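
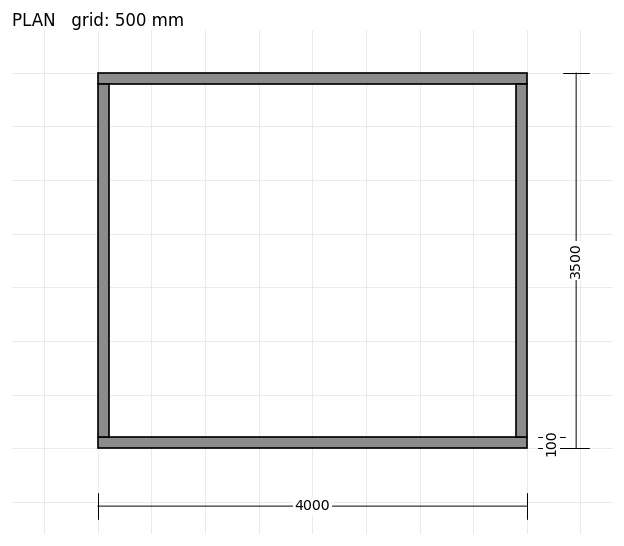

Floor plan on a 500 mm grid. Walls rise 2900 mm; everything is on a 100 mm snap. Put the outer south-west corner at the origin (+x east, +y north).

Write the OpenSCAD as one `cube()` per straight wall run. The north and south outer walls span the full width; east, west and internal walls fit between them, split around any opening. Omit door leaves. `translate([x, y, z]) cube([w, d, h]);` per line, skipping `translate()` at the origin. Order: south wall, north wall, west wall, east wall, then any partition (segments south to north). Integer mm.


cube([4000, 100, 2900]);
translate([0, 3400, 0]) cube([4000, 100, 2900]);
translate([0, 100, 0]) cube([100, 3300, 2900]);
translate([3900, 100, 0]) cube([100, 3300, 2900]);


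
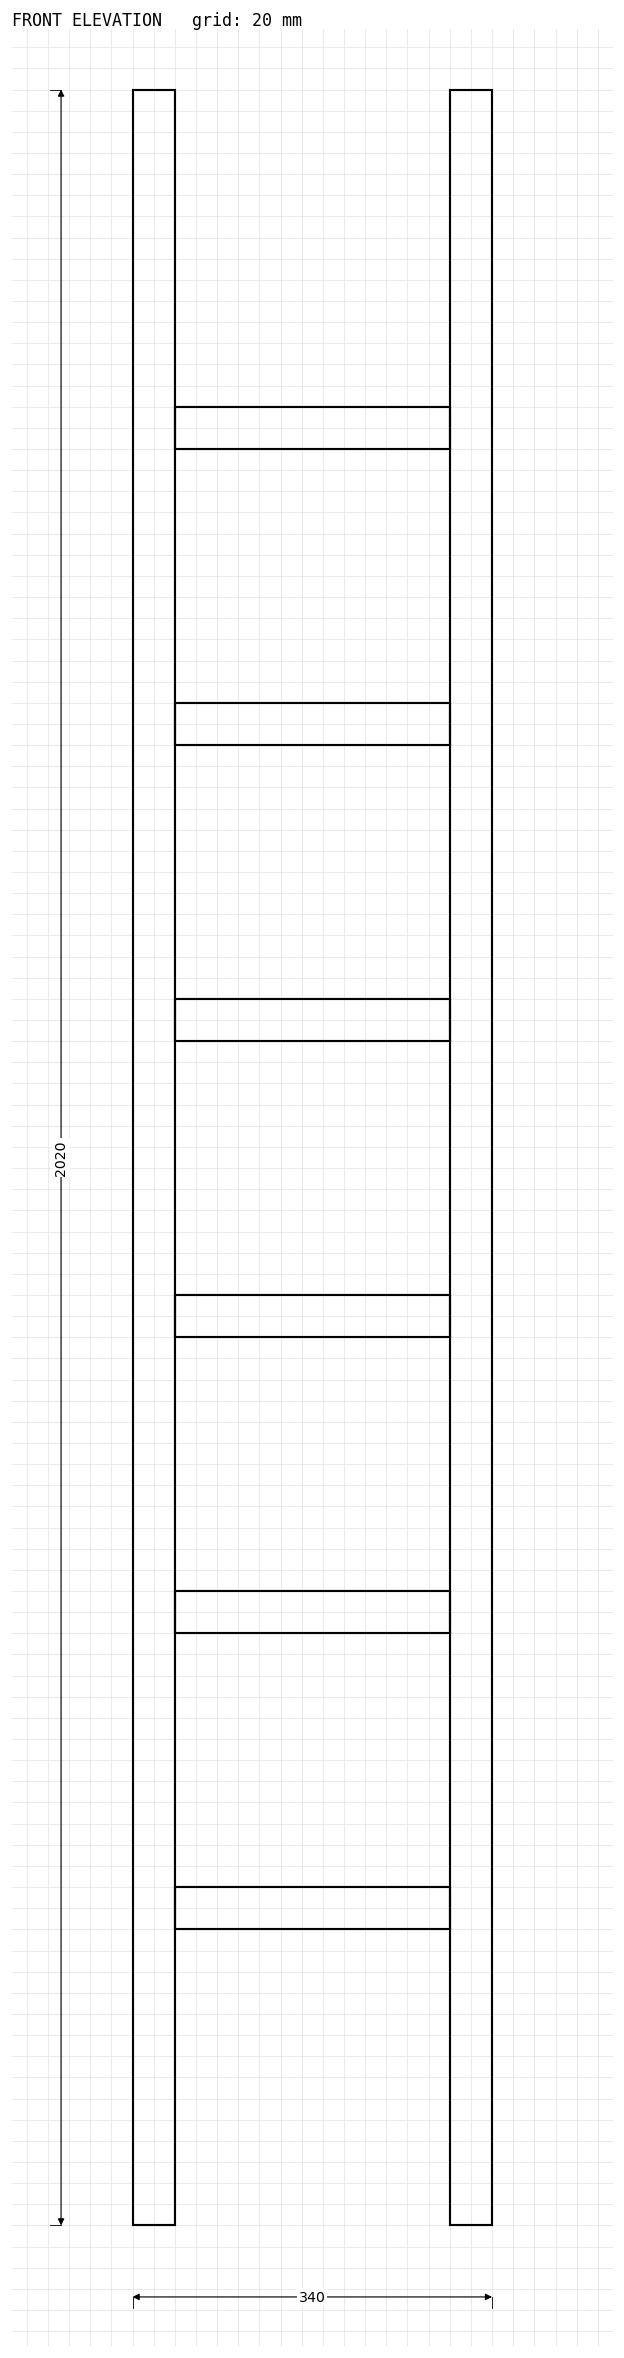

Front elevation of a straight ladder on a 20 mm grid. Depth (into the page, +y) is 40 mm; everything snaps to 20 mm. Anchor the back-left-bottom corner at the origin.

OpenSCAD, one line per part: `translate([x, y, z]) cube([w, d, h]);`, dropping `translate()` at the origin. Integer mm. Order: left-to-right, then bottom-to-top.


cube([40, 40, 2020]);
translate([40, 0, 280]) cube([260, 40, 40]);
translate([40, 0, 560]) cube([260, 40, 40]);
translate([40, 0, 840]) cube([260, 40, 40]);
translate([40, 0, 1120]) cube([260, 40, 40]);
translate([40, 0, 1400]) cube([260, 40, 40]);
translate([40, 0, 1680]) cube([260, 40, 40]);
translate([300, 0, 0]) cube([40, 40, 2020]);


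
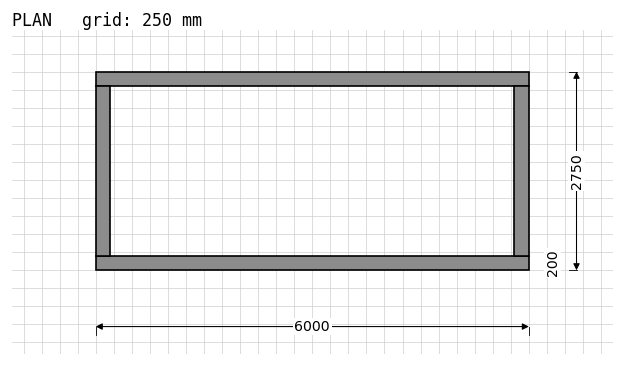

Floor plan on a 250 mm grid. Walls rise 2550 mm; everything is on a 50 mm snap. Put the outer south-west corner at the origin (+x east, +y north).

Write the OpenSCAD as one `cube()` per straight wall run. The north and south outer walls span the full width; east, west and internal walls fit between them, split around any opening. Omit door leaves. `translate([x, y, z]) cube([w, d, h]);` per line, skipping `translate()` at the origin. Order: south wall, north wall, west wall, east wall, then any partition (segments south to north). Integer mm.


cube([6000, 200, 2550]);
translate([0, 2550, 0]) cube([6000, 200, 2550]);
translate([0, 200, 0]) cube([200, 2350, 2550]);
translate([5800, 200, 0]) cube([200, 2350, 2550]);


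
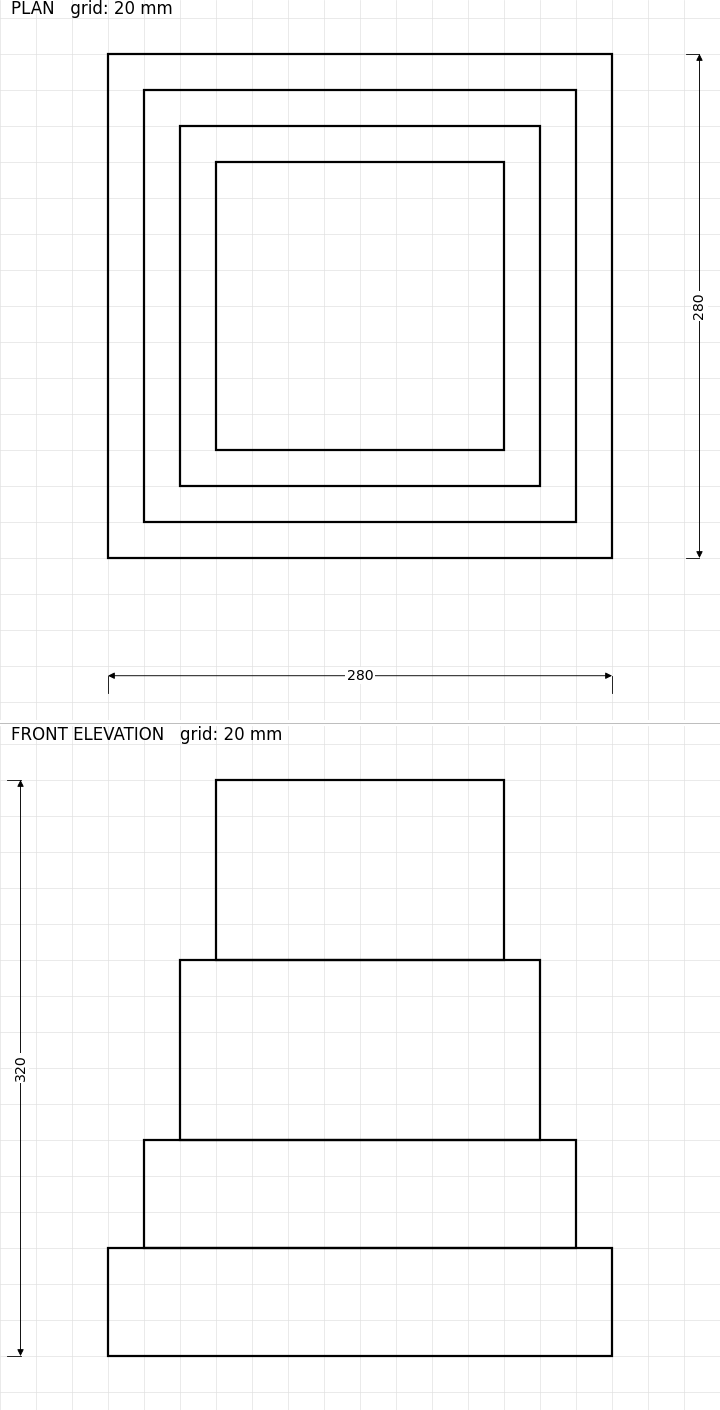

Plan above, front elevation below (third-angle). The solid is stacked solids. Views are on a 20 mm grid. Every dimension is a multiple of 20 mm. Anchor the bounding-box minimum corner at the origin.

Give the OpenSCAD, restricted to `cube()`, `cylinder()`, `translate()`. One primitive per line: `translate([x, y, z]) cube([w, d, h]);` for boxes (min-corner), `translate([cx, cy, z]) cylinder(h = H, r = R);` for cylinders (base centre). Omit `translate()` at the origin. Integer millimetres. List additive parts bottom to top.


cube([280, 280, 60]);
translate([20, 20, 60]) cube([240, 240, 60]);
translate([40, 40, 120]) cube([200, 200, 100]);
translate([60, 60, 220]) cube([160, 160, 100]);


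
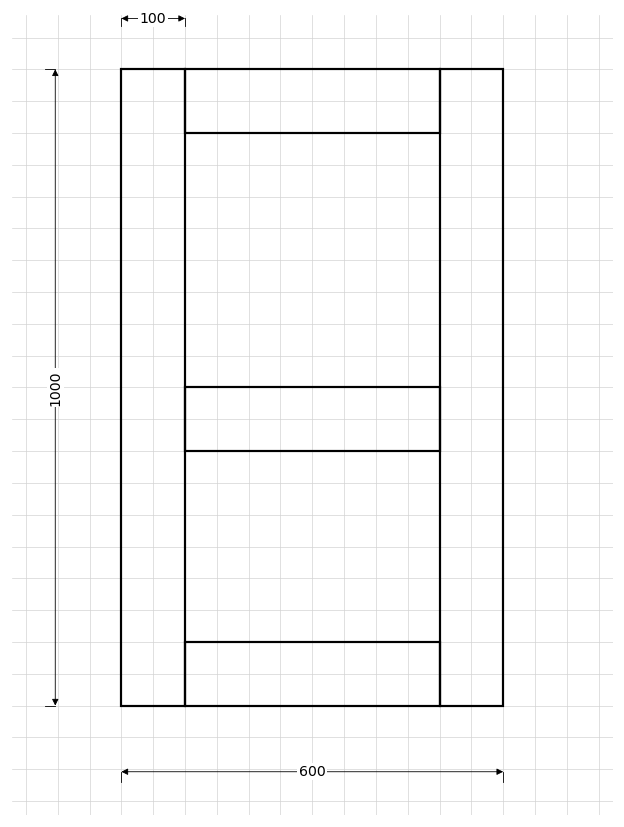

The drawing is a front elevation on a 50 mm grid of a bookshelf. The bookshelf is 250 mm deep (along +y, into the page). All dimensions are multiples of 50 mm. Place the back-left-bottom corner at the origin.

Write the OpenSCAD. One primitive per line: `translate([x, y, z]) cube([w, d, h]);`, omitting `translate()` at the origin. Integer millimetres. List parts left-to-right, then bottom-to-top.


cube([100, 250, 1000]);
translate([100, 0, 0]) cube([400, 250, 100]);
translate([100, 0, 400]) cube([400, 250, 100]);
translate([100, 0, 900]) cube([400, 250, 100]);
translate([500, 0, 0]) cube([100, 250, 1000]);


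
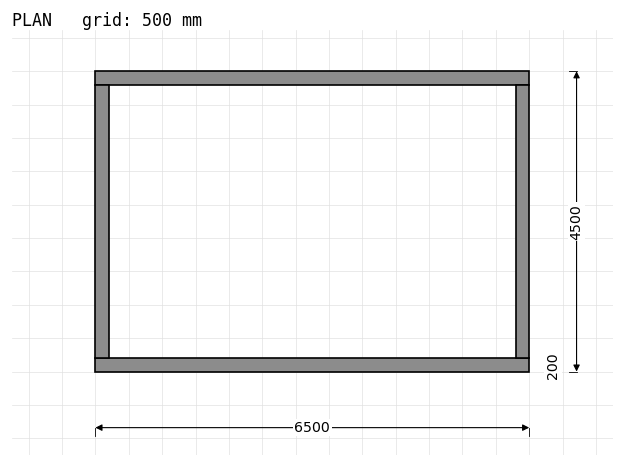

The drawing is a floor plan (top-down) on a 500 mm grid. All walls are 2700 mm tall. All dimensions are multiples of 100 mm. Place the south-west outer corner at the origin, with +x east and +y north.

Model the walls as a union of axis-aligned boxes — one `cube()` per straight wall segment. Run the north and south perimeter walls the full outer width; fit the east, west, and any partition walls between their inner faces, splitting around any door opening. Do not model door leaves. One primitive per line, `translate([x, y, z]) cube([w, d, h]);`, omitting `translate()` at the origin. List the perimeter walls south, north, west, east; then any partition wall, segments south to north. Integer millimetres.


cube([6500, 200, 2700]);
translate([0, 4300, 0]) cube([6500, 200, 2700]);
translate([0, 200, 0]) cube([200, 4100, 2700]);
translate([6300, 200, 0]) cube([200, 4100, 2700]);


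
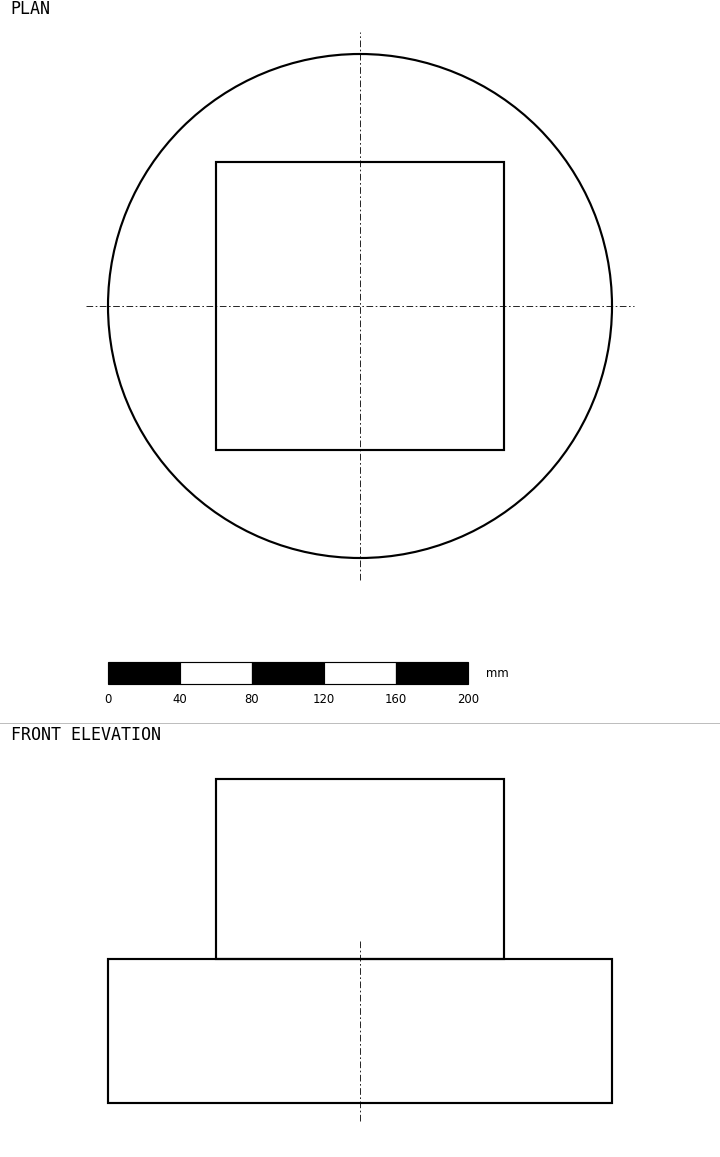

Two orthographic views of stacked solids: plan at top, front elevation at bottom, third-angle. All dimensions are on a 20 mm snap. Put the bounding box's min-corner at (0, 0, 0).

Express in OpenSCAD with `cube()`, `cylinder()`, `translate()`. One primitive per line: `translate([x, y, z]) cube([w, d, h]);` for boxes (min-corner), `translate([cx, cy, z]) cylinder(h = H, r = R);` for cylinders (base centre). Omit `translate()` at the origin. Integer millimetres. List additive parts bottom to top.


translate([140, 140, 0]) cylinder(h = 80, r = 140);
translate([60, 60, 80]) cube([160, 160, 100]);


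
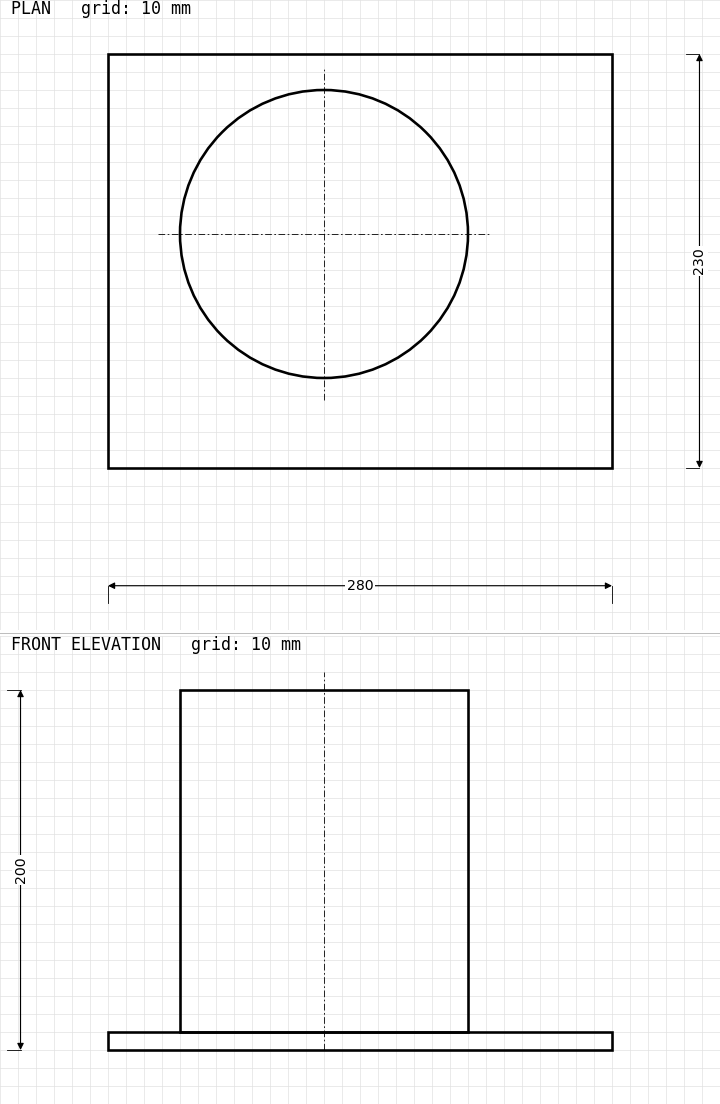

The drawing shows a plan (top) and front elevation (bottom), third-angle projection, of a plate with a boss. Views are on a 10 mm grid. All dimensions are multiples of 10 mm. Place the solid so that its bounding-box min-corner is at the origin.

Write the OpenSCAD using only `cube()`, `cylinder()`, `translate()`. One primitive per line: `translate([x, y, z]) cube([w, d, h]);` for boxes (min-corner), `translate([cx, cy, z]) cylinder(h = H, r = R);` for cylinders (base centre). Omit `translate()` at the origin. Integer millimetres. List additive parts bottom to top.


cube([280, 230, 10]);
translate([120, 130, 10]) cylinder(h = 190, r = 80);


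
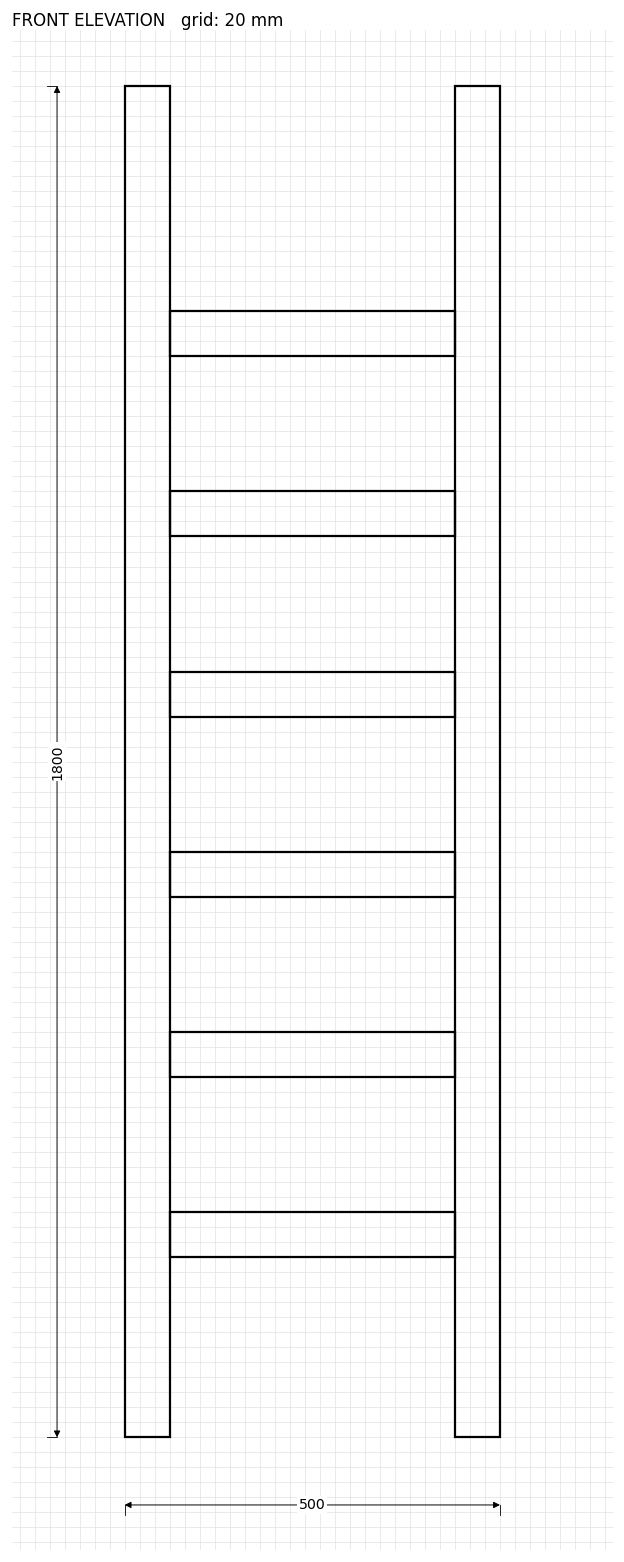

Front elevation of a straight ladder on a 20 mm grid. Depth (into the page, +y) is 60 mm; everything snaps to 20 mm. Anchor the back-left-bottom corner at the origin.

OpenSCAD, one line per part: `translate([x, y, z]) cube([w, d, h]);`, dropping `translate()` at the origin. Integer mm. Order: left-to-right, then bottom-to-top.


cube([60, 60, 1800]);
translate([60, 0, 240]) cube([380, 60, 60]);
translate([60, 0, 480]) cube([380, 60, 60]);
translate([60, 0, 720]) cube([380, 60, 60]);
translate([60, 0, 960]) cube([380, 60, 60]);
translate([60, 0, 1200]) cube([380, 60, 60]);
translate([60, 0, 1440]) cube([380, 60, 60]);
translate([440, 0, 0]) cube([60, 60, 1800]);


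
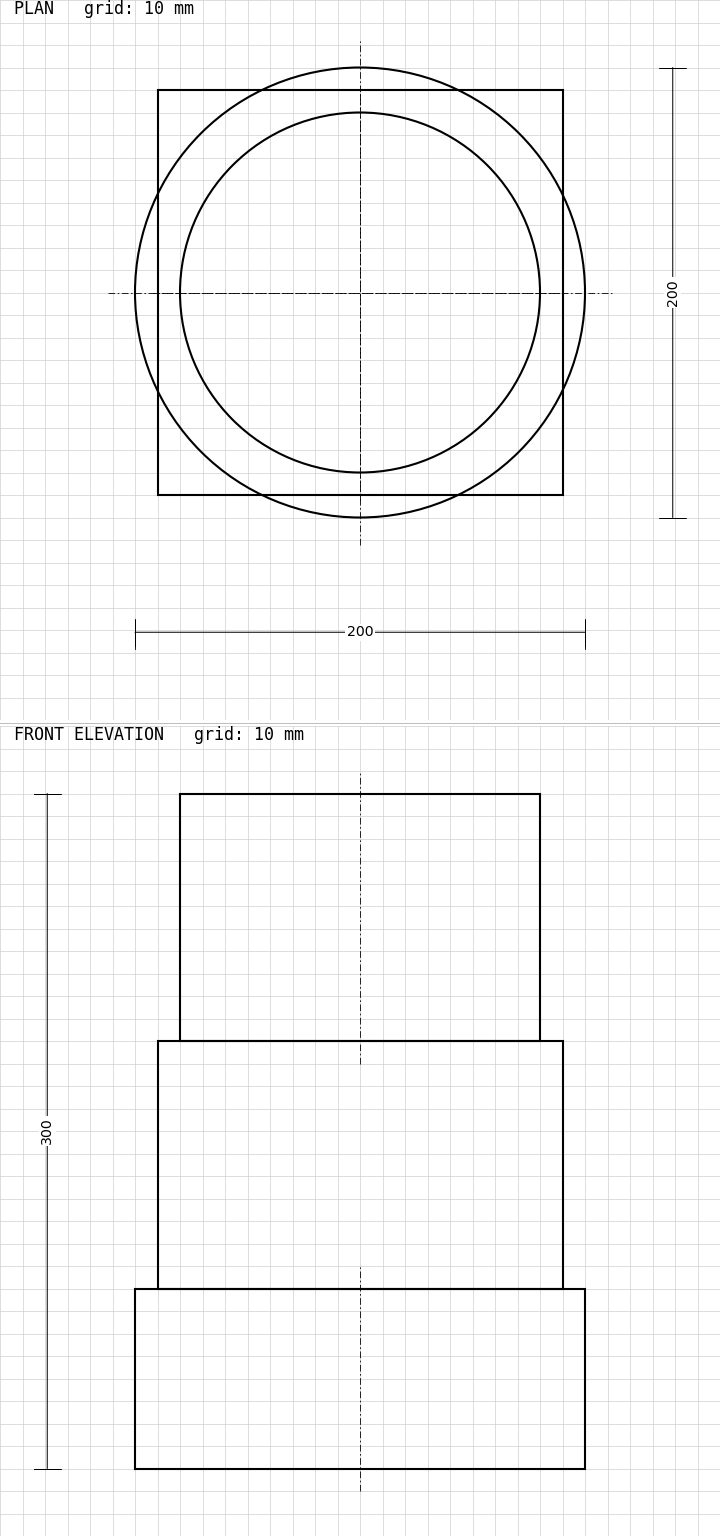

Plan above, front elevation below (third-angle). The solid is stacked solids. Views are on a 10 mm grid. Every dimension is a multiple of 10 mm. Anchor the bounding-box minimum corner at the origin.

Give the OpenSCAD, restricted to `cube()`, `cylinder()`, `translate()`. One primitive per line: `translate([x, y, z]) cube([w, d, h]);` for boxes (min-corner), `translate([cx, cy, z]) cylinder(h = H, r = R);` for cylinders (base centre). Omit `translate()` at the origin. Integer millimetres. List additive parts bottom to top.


translate([100, 100, 0]) cylinder(h = 80, r = 100);
translate([10, 10, 80]) cube([180, 180, 110]);
translate([100, 100, 190]) cylinder(h = 110, r = 80);


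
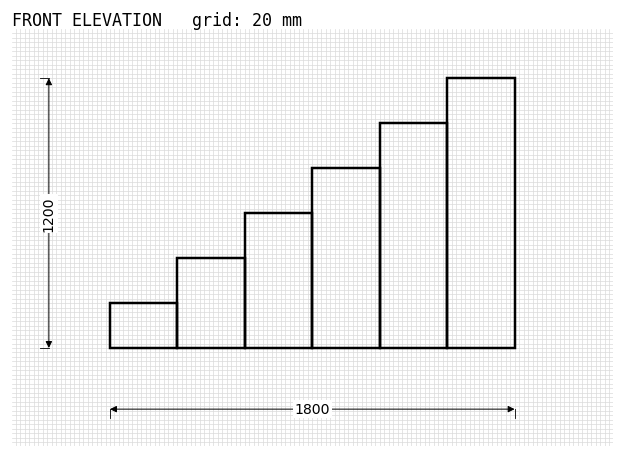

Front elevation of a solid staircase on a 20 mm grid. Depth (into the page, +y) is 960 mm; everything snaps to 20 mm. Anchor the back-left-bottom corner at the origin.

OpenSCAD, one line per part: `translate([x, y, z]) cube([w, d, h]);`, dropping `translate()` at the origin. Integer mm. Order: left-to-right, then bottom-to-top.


cube([300, 960, 200]);
translate([300, 0, 0]) cube([300, 960, 400]);
translate([600, 0, 0]) cube([300, 960, 600]);
translate([900, 0, 0]) cube([300, 960, 800]);
translate([1200, 0, 0]) cube([300, 960, 1000]);
translate([1500, 0, 0]) cube([300, 960, 1200]);


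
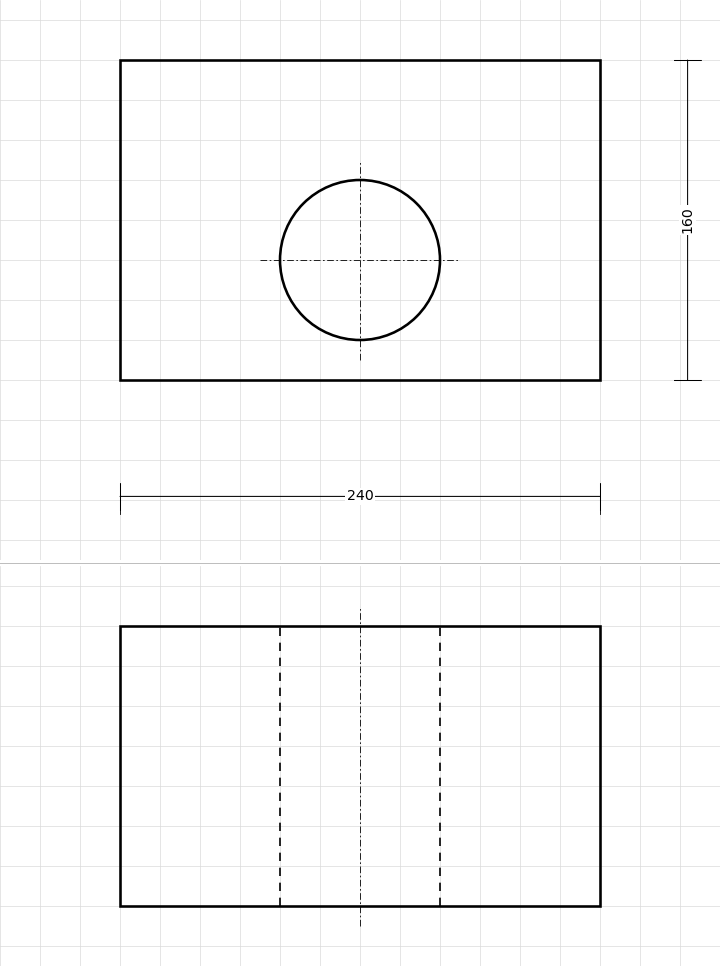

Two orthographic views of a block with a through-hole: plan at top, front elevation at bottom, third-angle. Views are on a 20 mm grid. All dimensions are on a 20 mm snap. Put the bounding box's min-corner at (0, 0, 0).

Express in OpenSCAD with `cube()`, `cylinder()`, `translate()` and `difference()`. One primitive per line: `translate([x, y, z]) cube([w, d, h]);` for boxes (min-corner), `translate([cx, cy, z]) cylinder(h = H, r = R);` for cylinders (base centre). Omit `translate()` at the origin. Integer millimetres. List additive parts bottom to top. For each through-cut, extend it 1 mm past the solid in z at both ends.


difference() {
  cube([240, 160, 140]);
  translate([120, 60, -1]) cylinder(h = 142, r = 40);
}


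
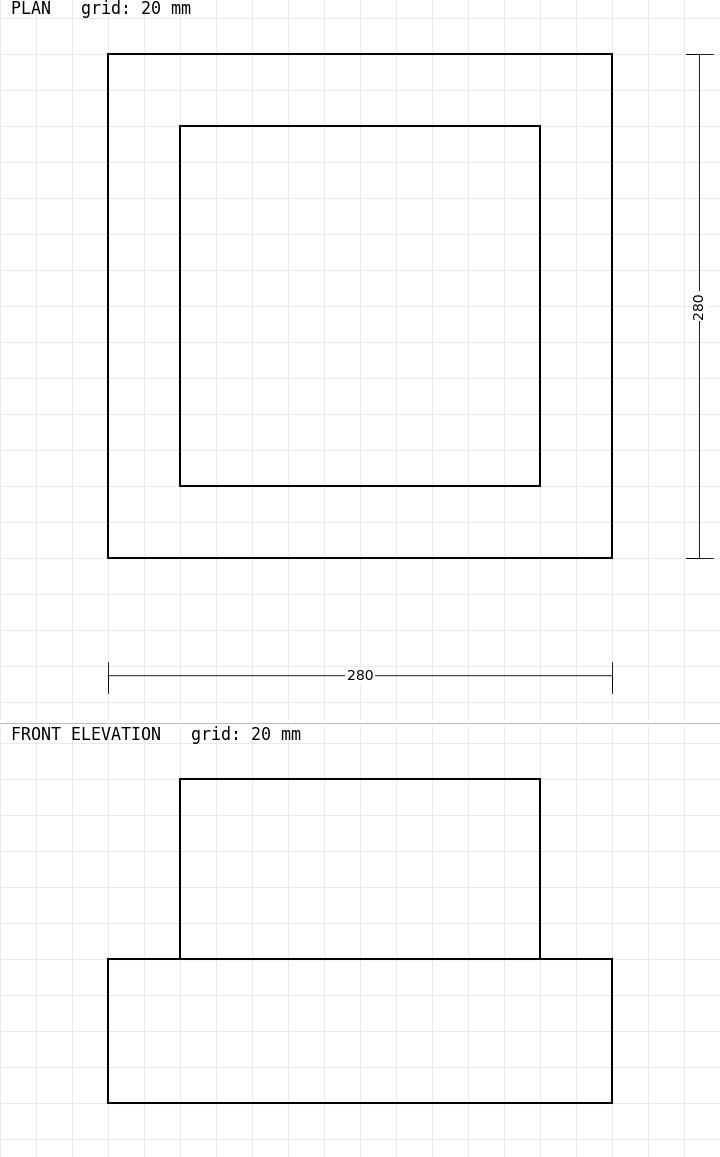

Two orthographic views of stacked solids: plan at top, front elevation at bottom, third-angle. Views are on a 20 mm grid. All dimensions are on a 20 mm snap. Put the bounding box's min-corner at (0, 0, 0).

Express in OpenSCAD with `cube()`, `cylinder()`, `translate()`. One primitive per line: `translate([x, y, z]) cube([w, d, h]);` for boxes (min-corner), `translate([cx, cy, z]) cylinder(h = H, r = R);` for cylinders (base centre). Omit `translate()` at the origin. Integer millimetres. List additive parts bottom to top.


cube([280, 280, 80]);
translate([40, 40, 80]) cube([200, 200, 100]);


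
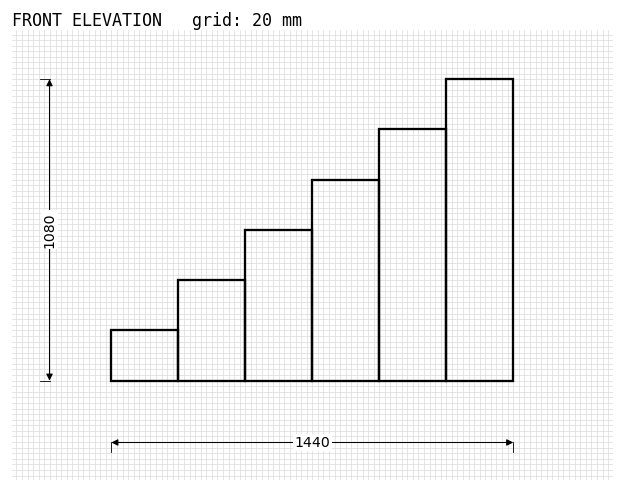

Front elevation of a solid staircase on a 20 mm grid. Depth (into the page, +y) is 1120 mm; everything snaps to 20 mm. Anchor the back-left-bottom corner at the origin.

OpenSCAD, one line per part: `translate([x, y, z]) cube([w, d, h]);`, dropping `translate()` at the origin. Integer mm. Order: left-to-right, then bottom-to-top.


cube([240, 1120, 180]);
translate([240, 0, 0]) cube([240, 1120, 360]);
translate([480, 0, 0]) cube([240, 1120, 540]);
translate([720, 0, 0]) cube([240, 1120, 720]);
translate([960, 0, 0]) cube([240, 1120, 900]);
translate([1200, 0, 0]) cube([240, 1120, 1080]);


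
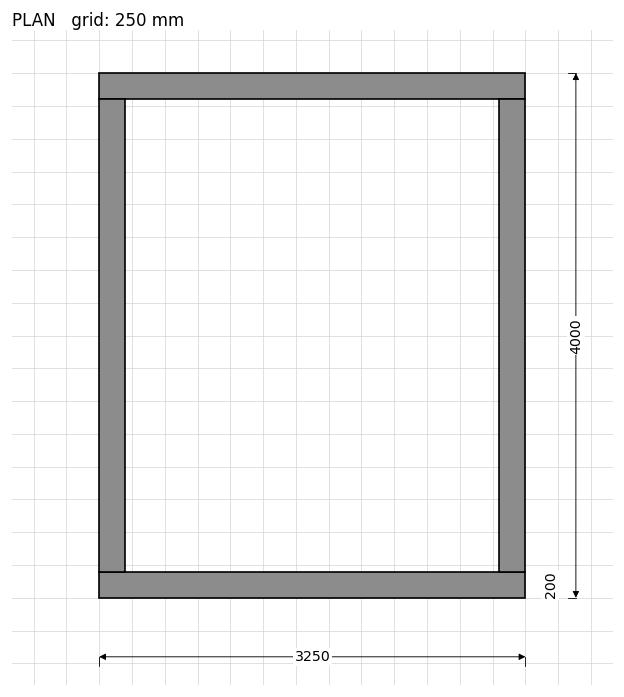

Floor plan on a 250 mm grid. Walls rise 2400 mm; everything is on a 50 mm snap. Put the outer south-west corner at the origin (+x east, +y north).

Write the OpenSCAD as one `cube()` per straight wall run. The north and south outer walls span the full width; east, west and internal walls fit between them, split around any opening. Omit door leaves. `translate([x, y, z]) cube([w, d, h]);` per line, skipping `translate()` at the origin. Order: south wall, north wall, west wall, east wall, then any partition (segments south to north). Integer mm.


cube([3250, 200, 2400]);
translate([0, 3800, 0]) cube([3250, 200, 2400]);
translate([0, 200, 0]) cube([200, 3600, 2400]);
translate([3050, 200, 0]) cube([200, 3600, 2400]);


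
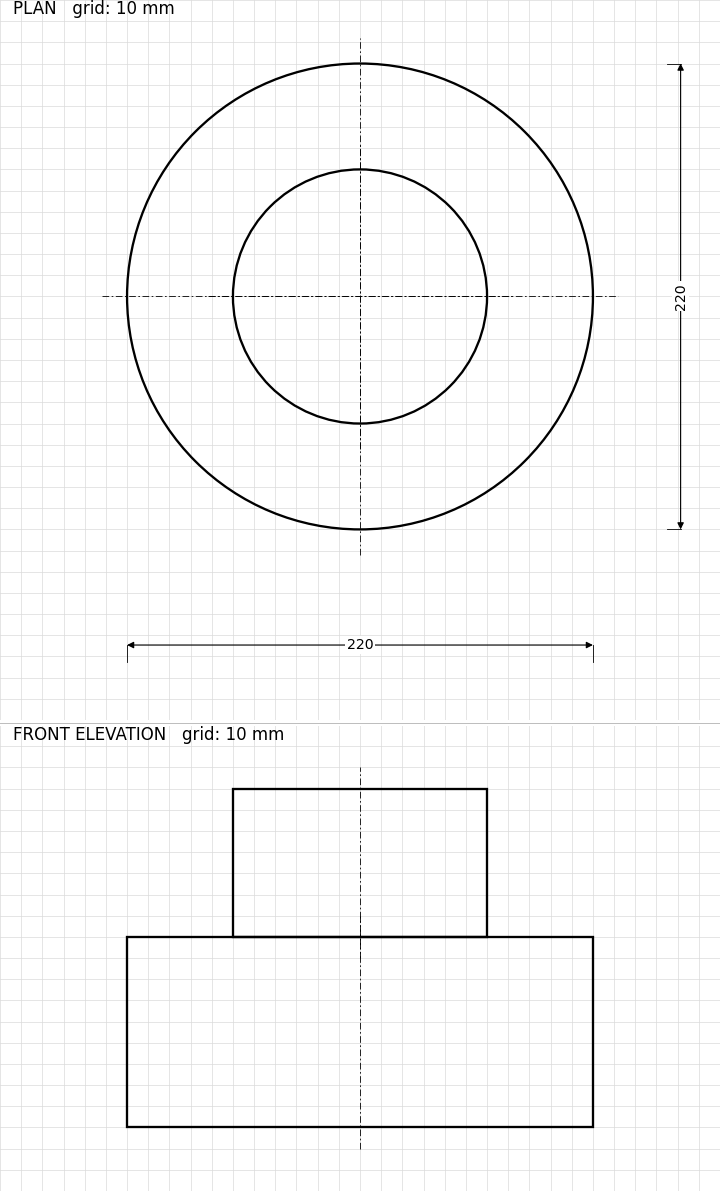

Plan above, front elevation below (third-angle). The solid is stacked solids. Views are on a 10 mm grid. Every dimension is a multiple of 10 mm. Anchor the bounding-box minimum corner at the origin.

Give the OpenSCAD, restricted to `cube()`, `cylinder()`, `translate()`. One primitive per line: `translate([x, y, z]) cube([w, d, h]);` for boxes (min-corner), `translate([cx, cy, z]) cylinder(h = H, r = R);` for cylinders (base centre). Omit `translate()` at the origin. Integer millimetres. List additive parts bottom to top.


translate([110, 110, 0]) cylinder(h = 90, r = 110);
translate([110, 110, 90]) cylinder(h = 70, r = 60);


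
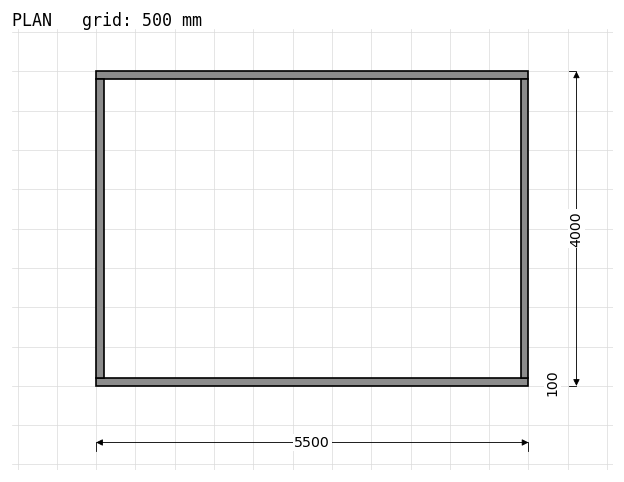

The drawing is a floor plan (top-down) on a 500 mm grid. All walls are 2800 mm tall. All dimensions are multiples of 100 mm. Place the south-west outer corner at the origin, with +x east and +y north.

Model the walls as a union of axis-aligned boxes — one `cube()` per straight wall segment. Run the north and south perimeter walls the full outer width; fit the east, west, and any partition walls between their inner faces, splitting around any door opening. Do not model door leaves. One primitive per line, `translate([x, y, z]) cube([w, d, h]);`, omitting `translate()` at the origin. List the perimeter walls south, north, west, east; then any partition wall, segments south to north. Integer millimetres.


cube([5500, 100, 2800]);
translate([0, 3900, 0]) cube([5500, 100, 2800]);
translate([0, 100, 0]) cube([100, 3800, 2800]);
translate([5400, 100, 0]) cube([100, 3800, 2800]);


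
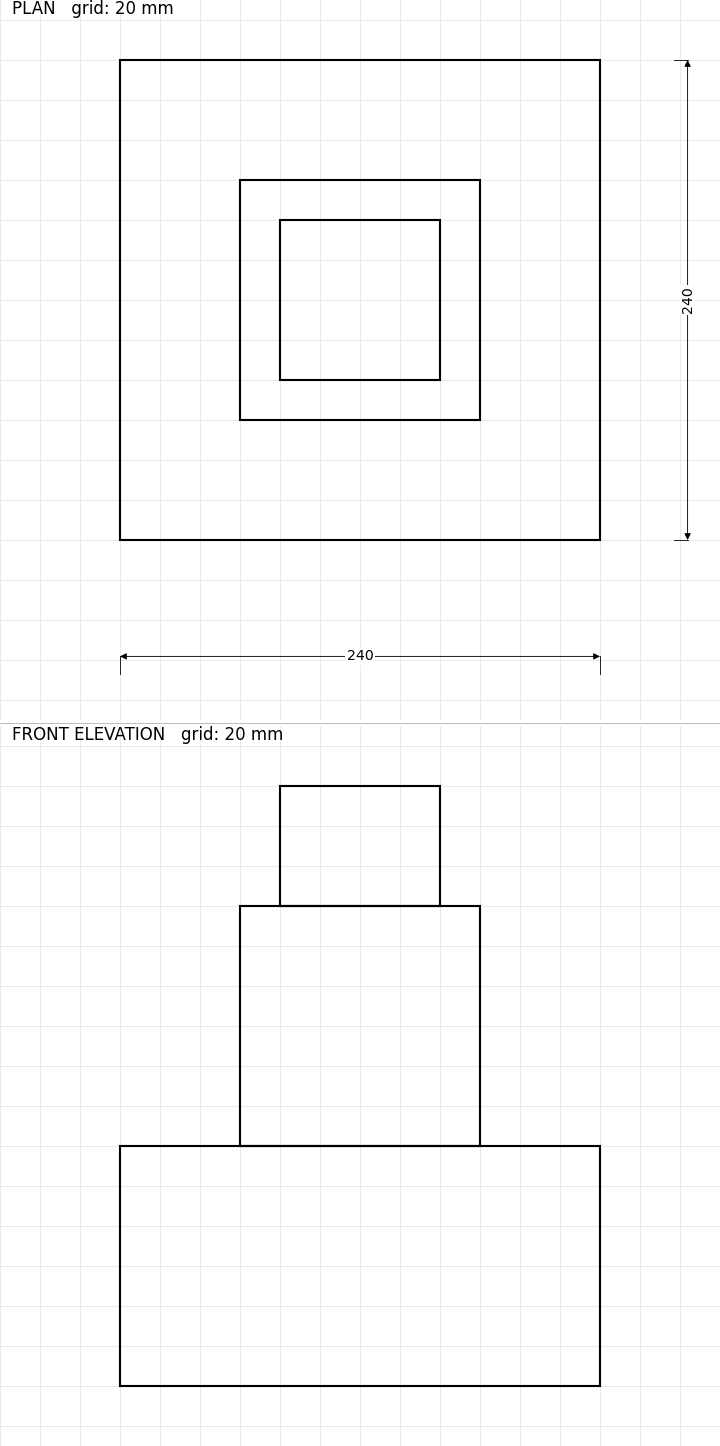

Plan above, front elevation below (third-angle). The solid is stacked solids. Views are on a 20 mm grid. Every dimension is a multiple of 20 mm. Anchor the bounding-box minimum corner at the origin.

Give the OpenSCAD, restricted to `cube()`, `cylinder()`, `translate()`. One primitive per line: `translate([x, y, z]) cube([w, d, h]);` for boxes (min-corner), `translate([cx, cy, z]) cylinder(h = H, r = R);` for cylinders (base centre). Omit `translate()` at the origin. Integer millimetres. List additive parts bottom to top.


cube([240, 240, 120]);
translate([60, 60, 120]) cube([120, 120, 120]);
translate([80, 80, 240]) cube([80, 80, 60]);


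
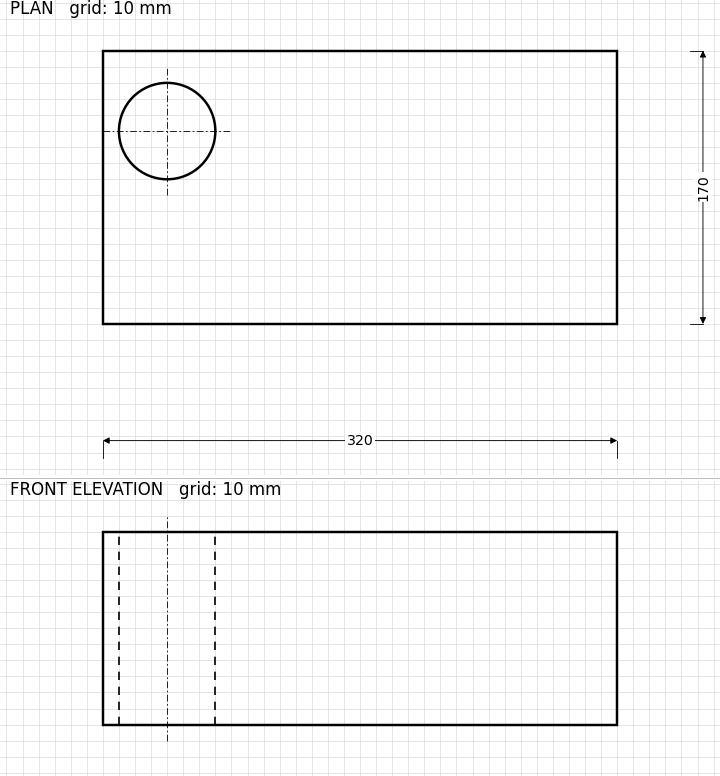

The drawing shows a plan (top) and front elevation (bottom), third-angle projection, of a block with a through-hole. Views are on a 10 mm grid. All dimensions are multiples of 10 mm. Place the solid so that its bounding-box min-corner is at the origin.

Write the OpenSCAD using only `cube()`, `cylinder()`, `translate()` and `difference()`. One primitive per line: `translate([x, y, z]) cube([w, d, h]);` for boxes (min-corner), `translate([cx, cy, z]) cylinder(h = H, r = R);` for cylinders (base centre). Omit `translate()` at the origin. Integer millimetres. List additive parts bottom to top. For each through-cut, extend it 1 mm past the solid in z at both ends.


difference() {
  cube([320, 170, 120]);
  translate([40, 120, -1]) cylinder(h = 122, r = 30);
}


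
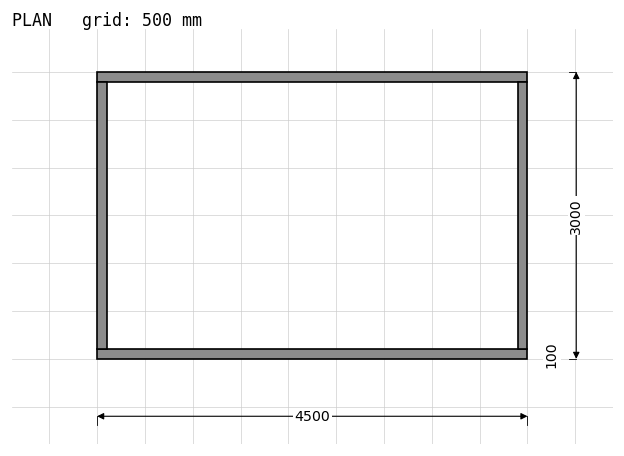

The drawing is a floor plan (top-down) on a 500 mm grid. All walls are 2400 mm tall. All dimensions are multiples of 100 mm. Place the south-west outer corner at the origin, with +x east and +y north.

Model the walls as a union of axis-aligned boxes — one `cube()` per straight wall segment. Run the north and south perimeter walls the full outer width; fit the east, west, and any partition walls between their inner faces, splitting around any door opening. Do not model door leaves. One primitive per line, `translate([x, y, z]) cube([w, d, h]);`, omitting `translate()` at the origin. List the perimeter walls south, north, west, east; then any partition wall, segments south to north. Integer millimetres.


cube([4500, 100, 2400]);
translate([0, 2900, 0]) cube([4500, 100, 2400]);
translate([0, 100, 0]) cube([100, 2800, 2400]);
translate([4400, 100, 0]) cube([100, 2800, 2400]);


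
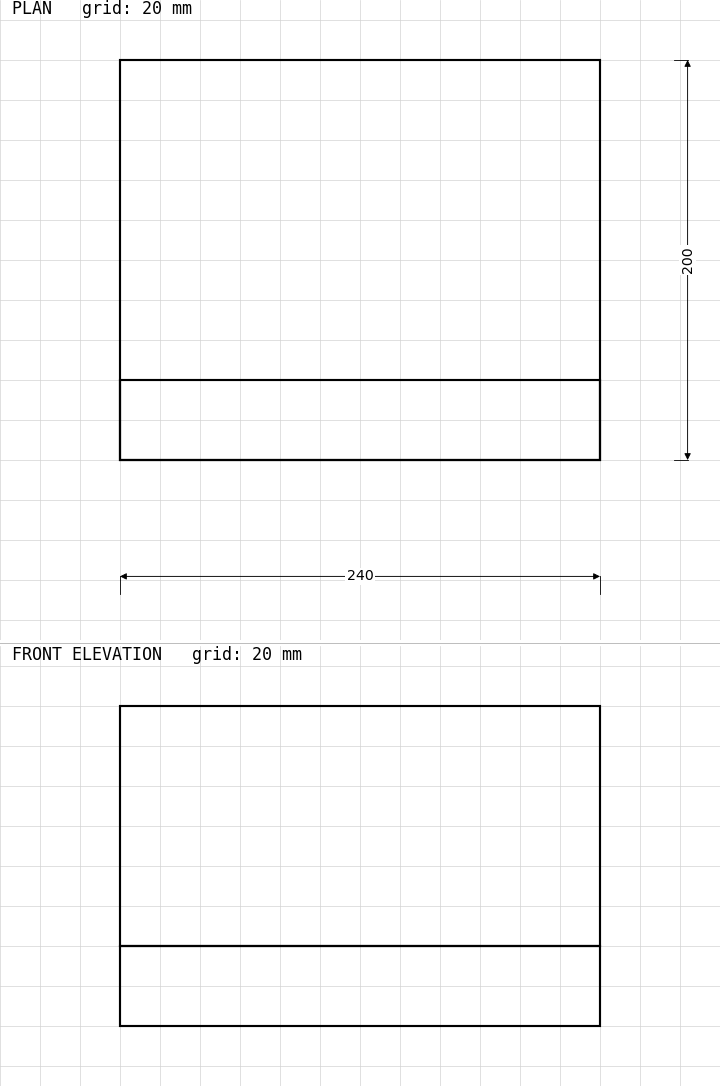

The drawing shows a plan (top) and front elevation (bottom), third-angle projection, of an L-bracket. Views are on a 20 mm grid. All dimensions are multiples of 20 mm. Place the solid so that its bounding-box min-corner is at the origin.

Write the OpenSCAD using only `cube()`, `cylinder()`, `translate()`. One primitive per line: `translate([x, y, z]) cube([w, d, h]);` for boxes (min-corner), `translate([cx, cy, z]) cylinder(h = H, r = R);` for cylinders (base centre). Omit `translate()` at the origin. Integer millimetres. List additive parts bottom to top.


cube([240, 200, 40]);
translate([0, 0, 40]) cube([240, 40, 120]);


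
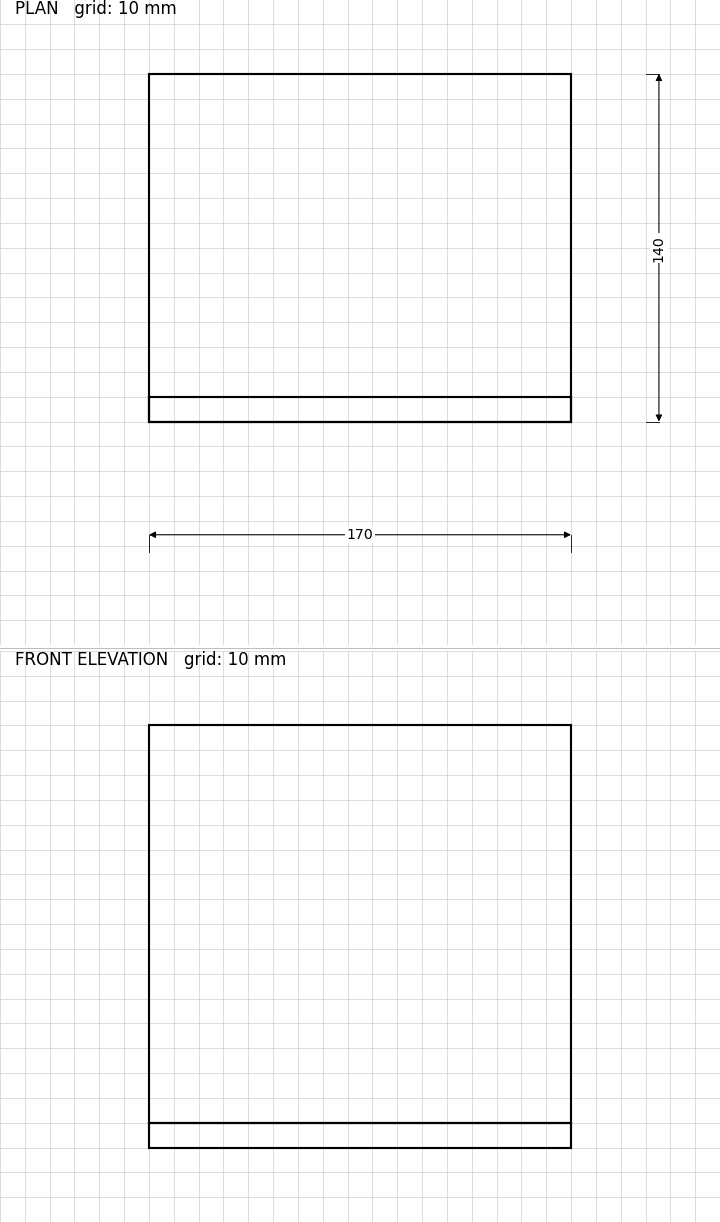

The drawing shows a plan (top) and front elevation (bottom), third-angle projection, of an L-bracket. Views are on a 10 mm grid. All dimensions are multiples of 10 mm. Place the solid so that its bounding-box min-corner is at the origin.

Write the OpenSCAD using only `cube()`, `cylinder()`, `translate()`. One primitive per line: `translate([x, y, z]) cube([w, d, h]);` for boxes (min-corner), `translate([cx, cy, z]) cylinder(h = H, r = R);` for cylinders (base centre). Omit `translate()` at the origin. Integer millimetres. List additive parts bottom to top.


cube([170, 140, 10]);
translate([0, 0, 10]) cube([170, 10, 160]);


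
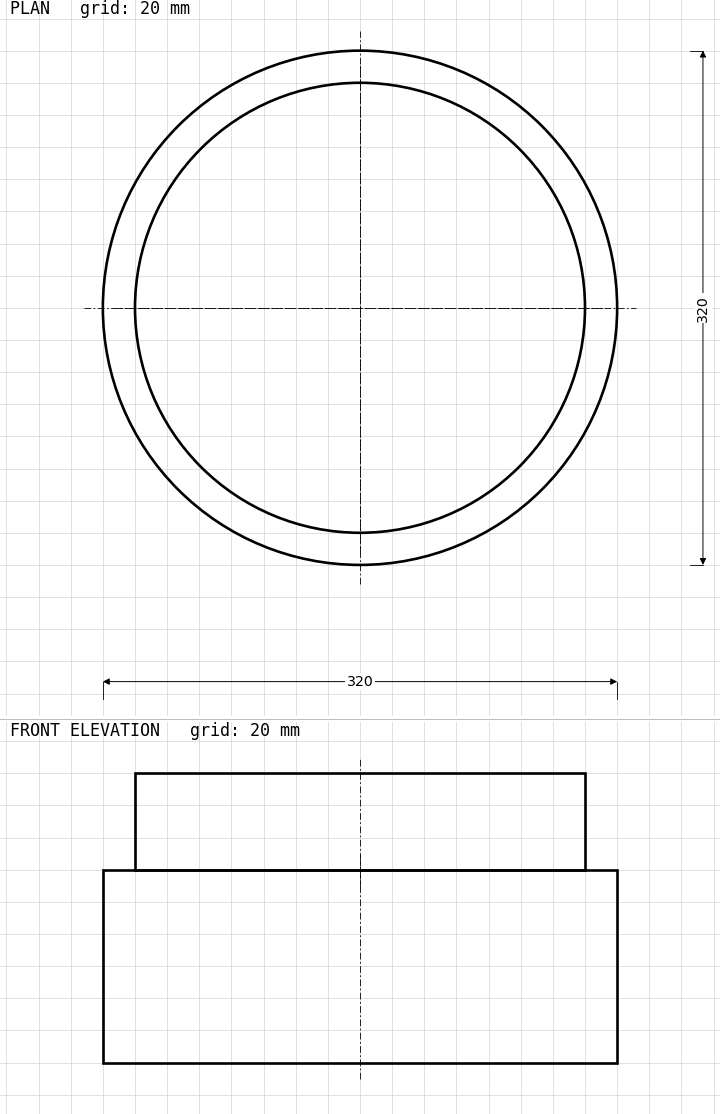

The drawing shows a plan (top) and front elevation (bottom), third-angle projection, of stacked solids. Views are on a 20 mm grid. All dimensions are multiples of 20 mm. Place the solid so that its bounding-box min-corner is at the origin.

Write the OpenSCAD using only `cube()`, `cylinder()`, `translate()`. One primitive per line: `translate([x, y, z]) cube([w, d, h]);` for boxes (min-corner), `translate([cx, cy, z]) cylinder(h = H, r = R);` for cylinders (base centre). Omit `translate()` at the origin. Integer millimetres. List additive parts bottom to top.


translate([160, 160, 0]) cylinder(h = 120, r = 160);
translate([160, 160, 120]) cylinder(h = 60, r = 140);


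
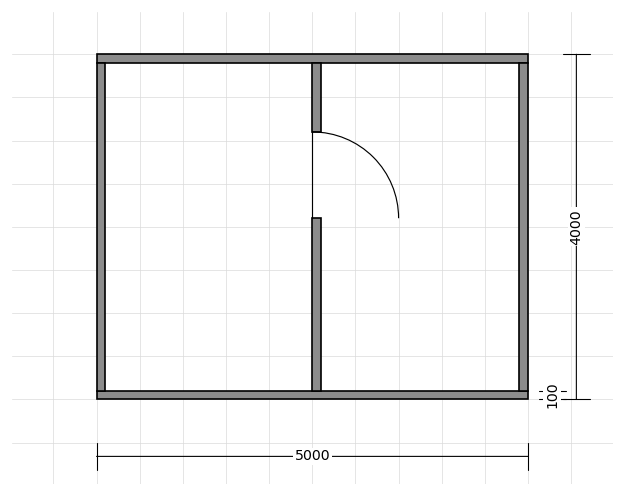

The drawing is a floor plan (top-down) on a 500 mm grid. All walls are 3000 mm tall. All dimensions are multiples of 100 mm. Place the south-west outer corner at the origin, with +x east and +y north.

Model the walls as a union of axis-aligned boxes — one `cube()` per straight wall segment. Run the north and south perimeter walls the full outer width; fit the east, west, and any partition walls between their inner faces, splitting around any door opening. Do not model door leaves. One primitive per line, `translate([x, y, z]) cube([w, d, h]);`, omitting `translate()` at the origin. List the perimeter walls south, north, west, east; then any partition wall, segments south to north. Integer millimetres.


cube([5000, 100, 3000]);
translate([0, 3900, 0]) cube([5000, 100, 3000]);
translate([0, 100, 0]) cube([100, 3800, 3000]);
translate([4900, 100, 0]) cube([100, 3800, 3000]);
translate([2500, 100, 0]) cube([100, 2000, 3000]);
translate([2500, 3100, 0]) cube([100, 800, 3000]);


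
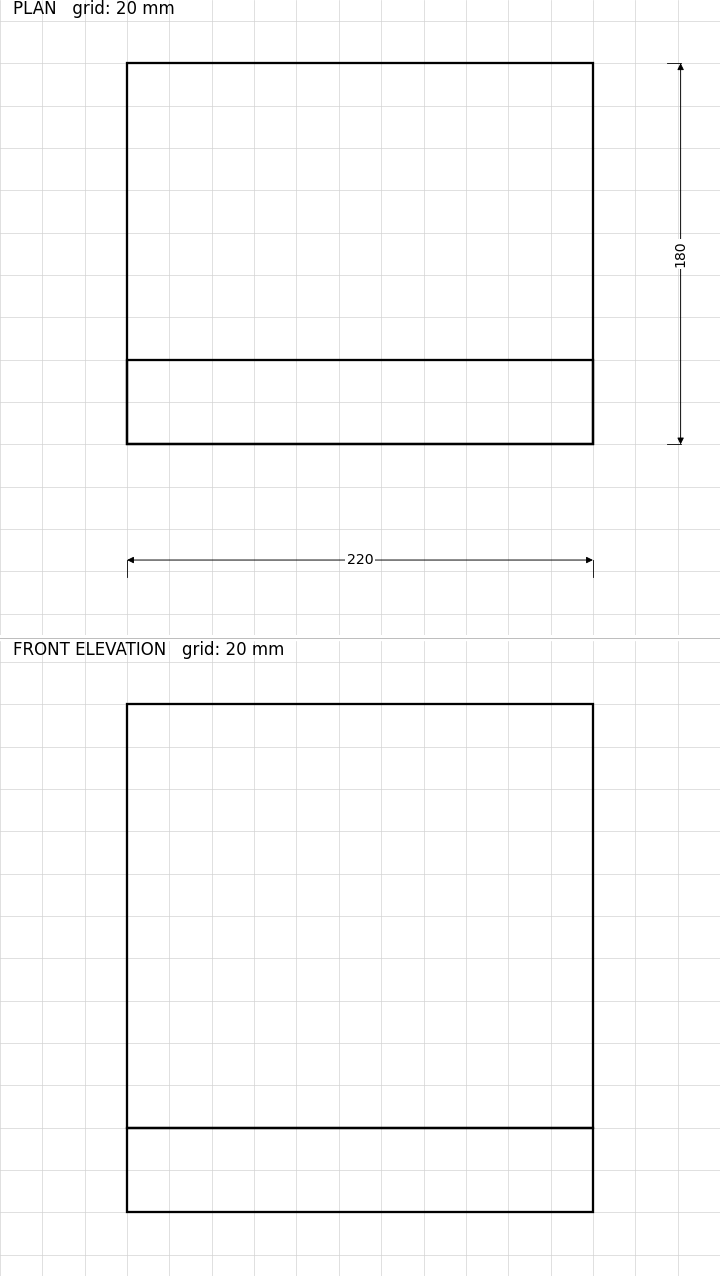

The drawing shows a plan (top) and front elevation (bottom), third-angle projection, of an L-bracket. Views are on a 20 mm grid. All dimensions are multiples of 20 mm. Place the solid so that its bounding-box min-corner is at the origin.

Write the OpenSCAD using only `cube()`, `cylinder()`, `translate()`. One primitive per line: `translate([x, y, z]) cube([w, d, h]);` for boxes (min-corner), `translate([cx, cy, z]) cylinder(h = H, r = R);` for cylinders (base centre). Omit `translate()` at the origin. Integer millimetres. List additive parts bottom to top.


cube([220, 180, 40]);
translate([0, 0, 40]) cube([220, 40, 200]);


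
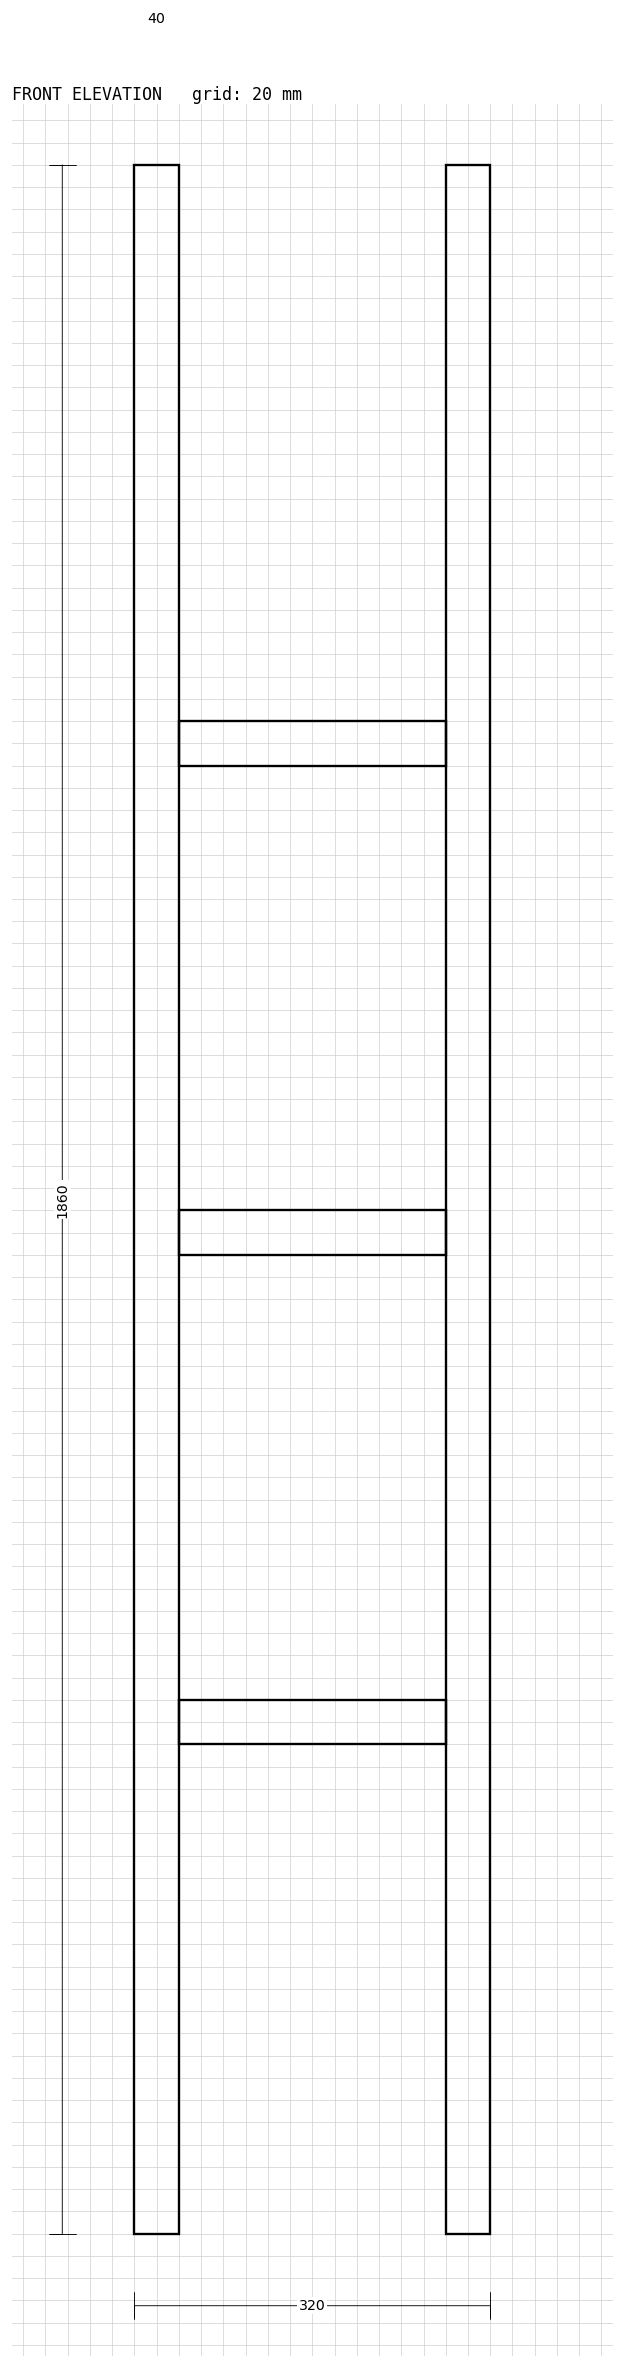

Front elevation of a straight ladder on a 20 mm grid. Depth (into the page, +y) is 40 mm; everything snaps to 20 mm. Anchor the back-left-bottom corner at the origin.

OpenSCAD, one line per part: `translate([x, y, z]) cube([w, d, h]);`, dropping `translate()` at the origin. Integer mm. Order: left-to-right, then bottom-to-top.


cube([40, 40, 1860]);
translate([40, 0, 440]) cube([240, 40, 40]);
translate([40, 0, 880]) cube([240, 40, 40]);
translate([40, 0, 1320]) cube([240, 40, 40]);
translate([280, 0, 0]) cube([40, 40, 1860]);


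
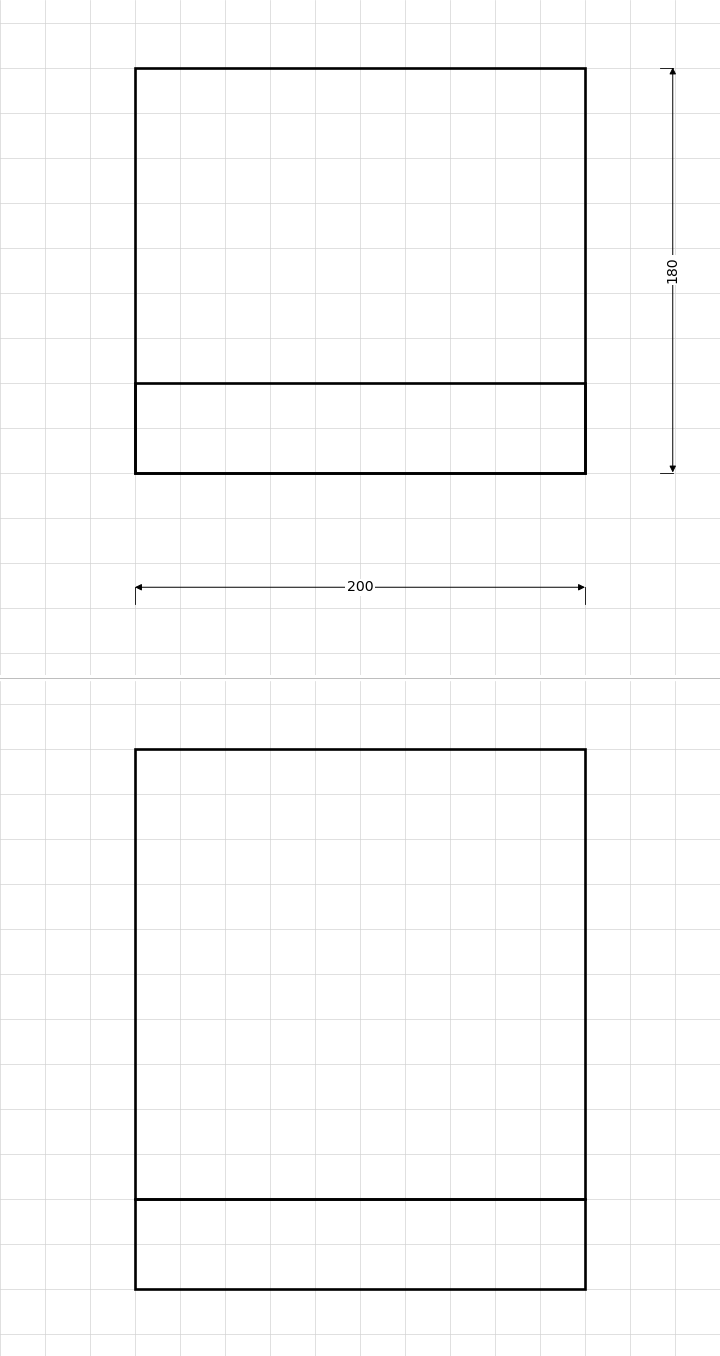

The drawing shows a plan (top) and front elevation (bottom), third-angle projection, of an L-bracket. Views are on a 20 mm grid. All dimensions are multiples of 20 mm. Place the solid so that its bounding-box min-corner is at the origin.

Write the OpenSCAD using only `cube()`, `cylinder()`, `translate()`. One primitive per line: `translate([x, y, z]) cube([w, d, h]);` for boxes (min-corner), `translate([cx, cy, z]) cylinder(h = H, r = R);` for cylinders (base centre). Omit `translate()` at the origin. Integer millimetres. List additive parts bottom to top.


cube([200, 180, 40]);
translate([0, 0, 40]) cube([200, 40, 200]);


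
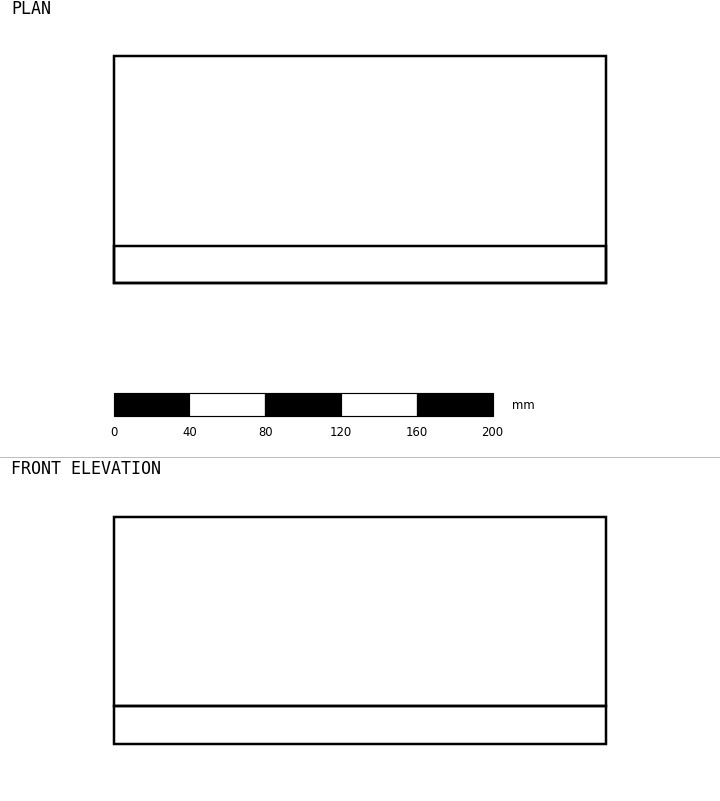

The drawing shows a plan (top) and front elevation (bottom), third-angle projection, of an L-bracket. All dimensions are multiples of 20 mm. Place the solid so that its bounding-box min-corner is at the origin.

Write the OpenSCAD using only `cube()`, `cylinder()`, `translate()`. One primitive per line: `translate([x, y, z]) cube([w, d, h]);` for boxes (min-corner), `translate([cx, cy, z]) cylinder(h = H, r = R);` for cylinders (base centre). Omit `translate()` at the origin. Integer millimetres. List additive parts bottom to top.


cube([260, 120, 20]);
translate([0, 0, 20]) cube([260, 20, 100]);


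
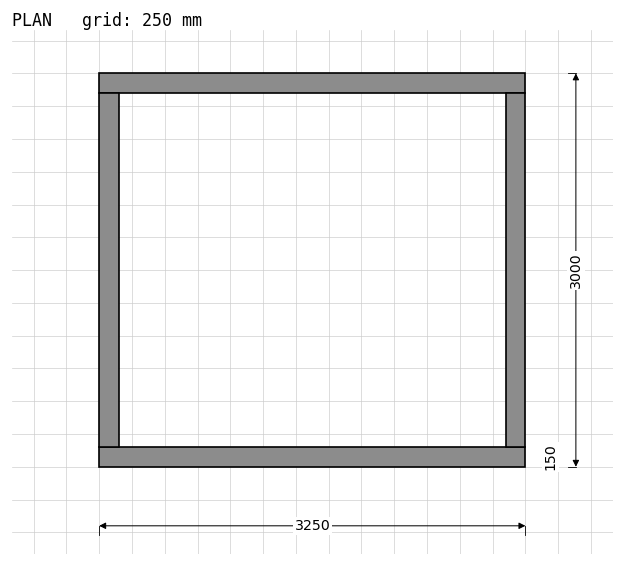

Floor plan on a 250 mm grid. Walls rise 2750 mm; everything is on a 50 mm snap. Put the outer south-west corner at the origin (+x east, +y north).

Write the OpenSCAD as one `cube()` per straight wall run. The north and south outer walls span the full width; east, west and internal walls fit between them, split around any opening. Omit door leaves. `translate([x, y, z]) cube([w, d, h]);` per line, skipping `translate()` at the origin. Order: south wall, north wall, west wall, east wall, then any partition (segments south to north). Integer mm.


cube([3250, 150, 2750]);
translate([0, 2850, 0]) cube([3250, 150, 2750]);
translate([0, 150, 0]) cube([150, 2700, 2750]);
translate([3100, 150, 0]) cube([150, 2700, 2750]);


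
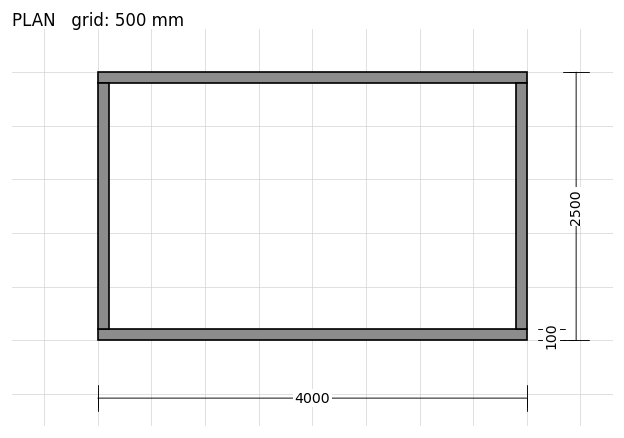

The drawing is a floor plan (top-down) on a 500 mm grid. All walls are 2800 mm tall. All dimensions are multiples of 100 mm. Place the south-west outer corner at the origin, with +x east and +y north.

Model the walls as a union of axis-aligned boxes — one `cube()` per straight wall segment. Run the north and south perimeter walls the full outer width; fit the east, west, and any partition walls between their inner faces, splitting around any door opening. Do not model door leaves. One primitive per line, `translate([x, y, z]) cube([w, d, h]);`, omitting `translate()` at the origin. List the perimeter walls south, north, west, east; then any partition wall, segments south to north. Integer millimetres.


cube([4000, 100, 2800]);
translate([0, 2400, 0]) cube([4000, 100, 2800]);
translate([0, 100, 0]) cube([100, 2300, 2800]);
translate([3900, 100, 0]) cube([100, 2300, 2800]);


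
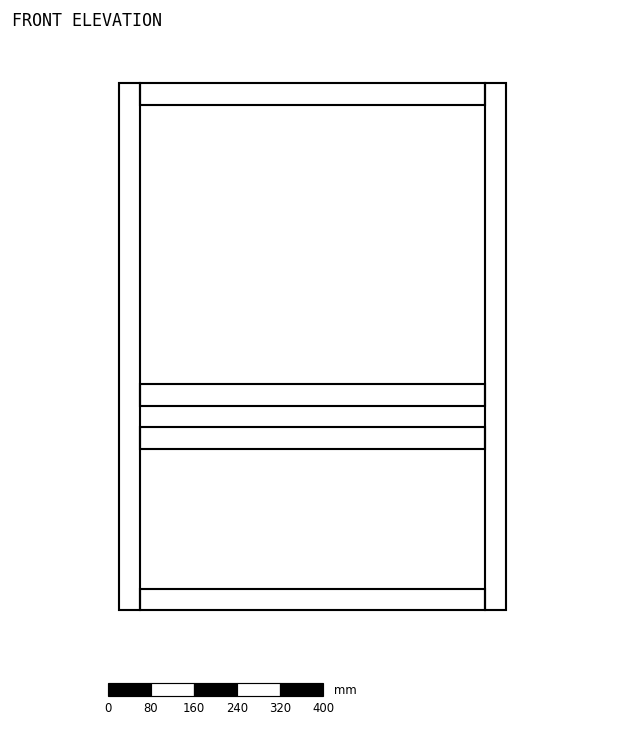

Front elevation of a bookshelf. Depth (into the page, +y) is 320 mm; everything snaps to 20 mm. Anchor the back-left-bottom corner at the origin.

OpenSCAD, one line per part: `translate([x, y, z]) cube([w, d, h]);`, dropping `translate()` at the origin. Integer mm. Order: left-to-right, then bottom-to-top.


cube([40, 320, 980]);
translate([40, 0, 0]) cube([640, 320, 40]);
translate([40, 0, 300]) cube([640, 320, 40]);
translate([40, 0, 380]) cube([640, 320, 40]);
translate([40, 0, 940]) cube([640, 320, 40]);
translate([680, 0, 0]) cube([40, 320, 980]);


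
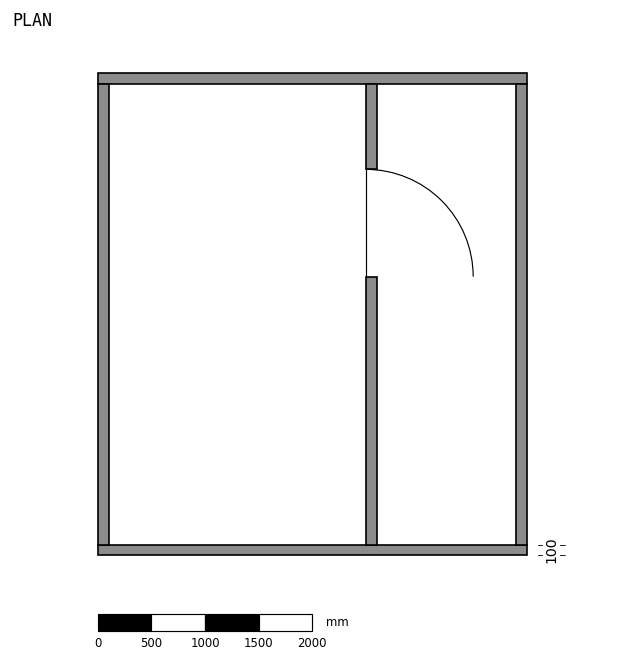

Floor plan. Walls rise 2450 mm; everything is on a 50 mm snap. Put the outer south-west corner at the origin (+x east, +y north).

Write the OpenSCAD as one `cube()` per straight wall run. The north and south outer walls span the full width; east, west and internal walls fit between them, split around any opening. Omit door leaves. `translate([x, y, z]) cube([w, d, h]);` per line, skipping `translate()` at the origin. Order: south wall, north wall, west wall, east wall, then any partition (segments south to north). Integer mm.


cube([4000, 100, 2450]);
translate([0, 4400, 0]) cube([4000, 100, 2450]);
translate([0, 100, 0]) cube([100, 4300, 2450]);
translate([3900, 100, 0]) cube([100, 4300, 2450]);
translate([2500, 100, 0]) cube([100, 2500, 2450]);
translate([2500, 3600, 0]) cube([100, 800, 2450]);


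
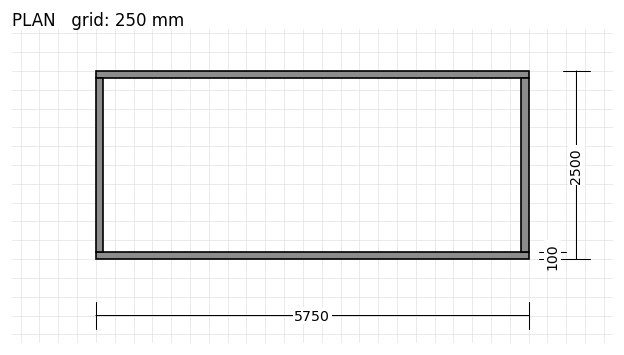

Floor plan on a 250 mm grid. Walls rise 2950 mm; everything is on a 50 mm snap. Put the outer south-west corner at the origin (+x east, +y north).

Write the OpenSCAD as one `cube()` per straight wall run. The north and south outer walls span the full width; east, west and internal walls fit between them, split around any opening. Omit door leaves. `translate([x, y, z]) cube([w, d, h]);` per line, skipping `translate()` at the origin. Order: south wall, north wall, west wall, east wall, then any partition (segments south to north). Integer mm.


cube([5750, 100, 2950]);
translate([0, 2400, 0]) cube([5750, 100, 2950]);
translate([0, 100, 0]) cube([100, 2300, 2950]);
translate([5650, 100, 0]) cube([100, 2300, 2950]);


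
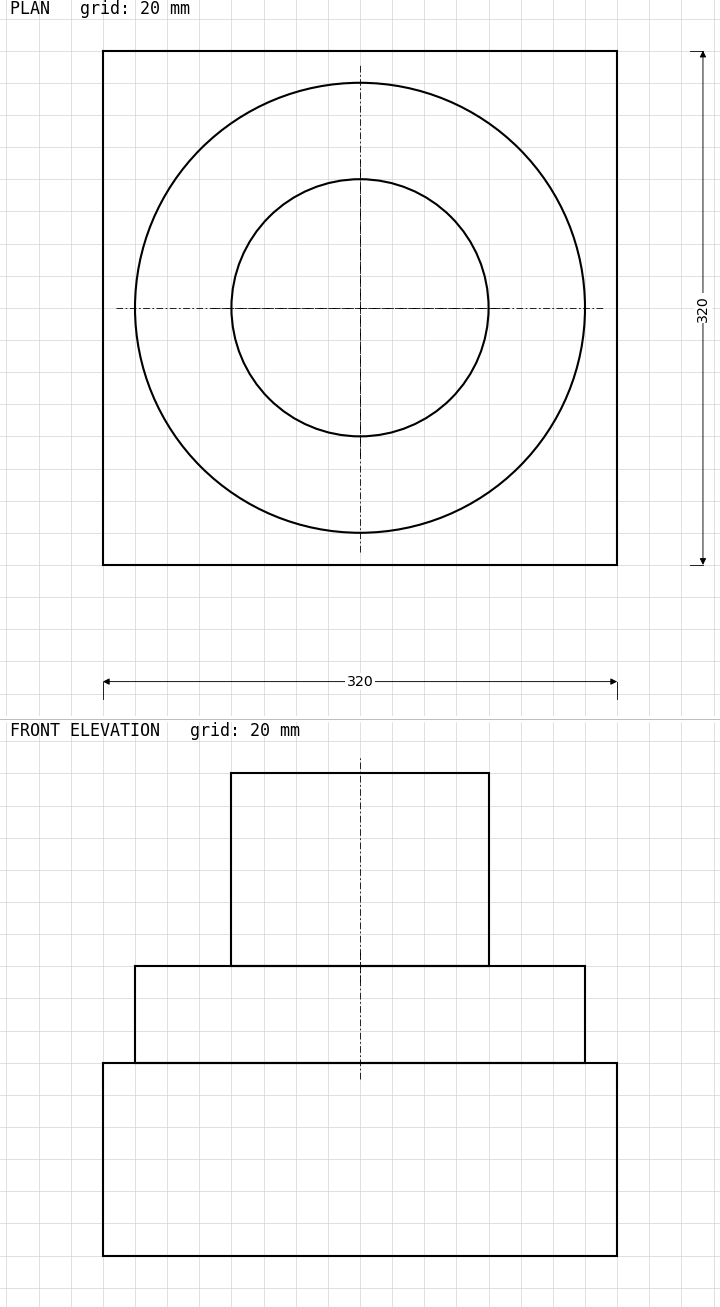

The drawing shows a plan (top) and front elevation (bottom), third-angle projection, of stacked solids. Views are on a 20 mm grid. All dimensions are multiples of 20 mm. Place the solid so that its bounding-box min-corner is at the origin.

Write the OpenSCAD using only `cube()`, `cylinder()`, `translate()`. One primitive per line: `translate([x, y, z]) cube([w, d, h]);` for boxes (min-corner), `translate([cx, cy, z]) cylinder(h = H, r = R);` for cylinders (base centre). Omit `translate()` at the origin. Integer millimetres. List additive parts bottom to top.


cube([320, 320, 120]);
translate([160, 160, 120]) cylinder(h = 60, r = 140);
translate([160, 160, 180]) cylinder(h = 120, r = 80);
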